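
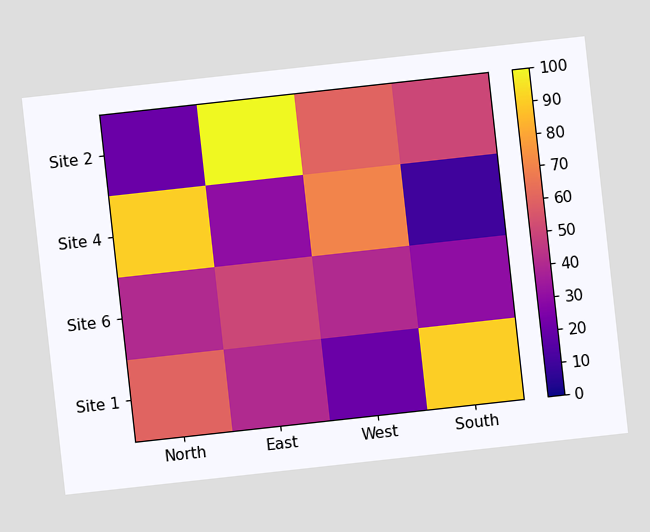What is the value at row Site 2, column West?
The chart is tilted about 6° counter-clockwise. Matching cell (Site 2, West) against the colorbar gives 60.

60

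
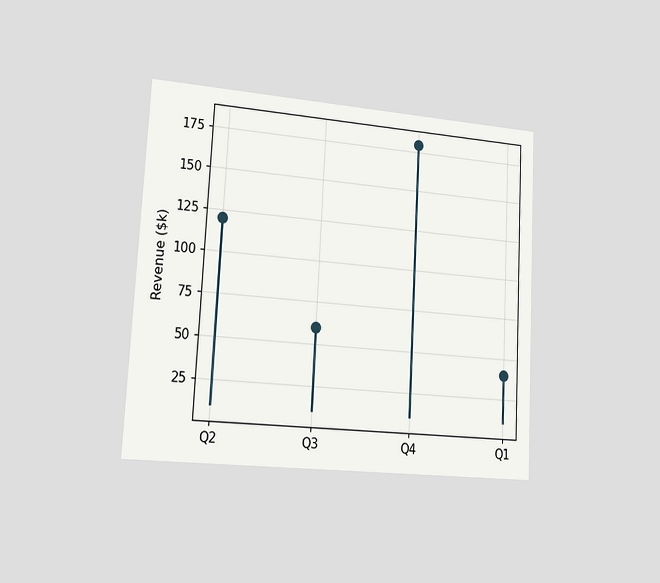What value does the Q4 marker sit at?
$180k

The chart is tilted about 3° clockwise and viewed slightly from the left. The Q4 marker sits at $180k.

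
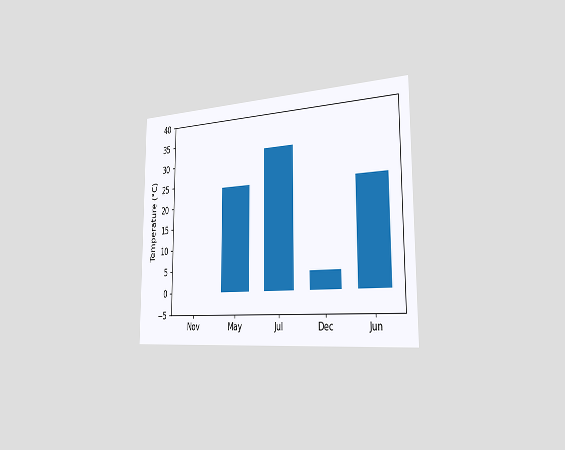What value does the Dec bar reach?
The chart is viewed slightly from the right. Reading along the chart's y-axis, the Dec bar reaches 4°C.

4°C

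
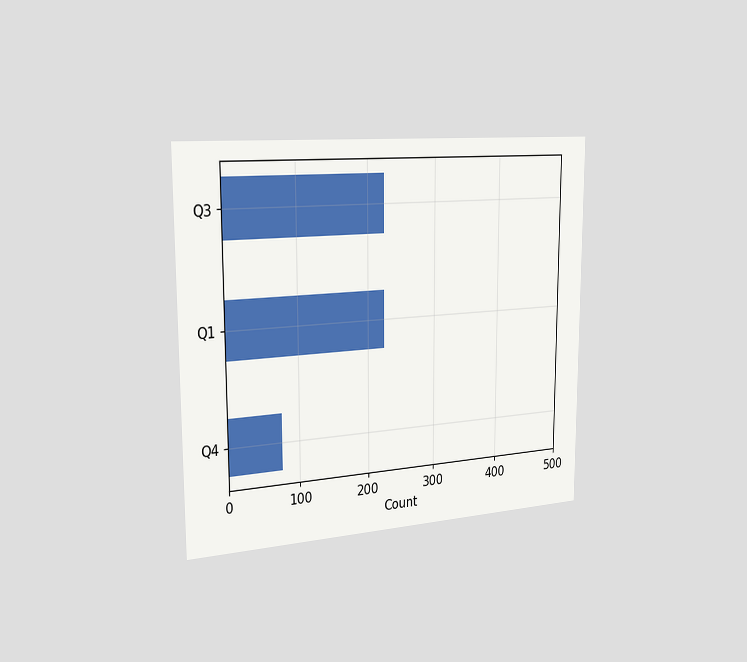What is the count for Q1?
225

The chart is viewed slightly from the left. Reading along the chart's x-axis, the Q1 bar reaches 225.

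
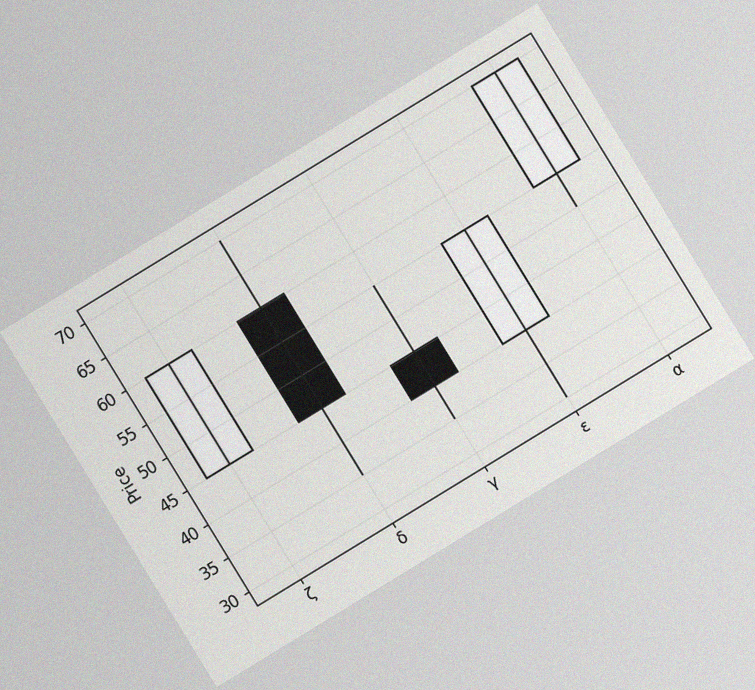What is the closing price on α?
70

The chart is tilted about 31° counter-clockwise, with some photo noise. The α candle closes at 70.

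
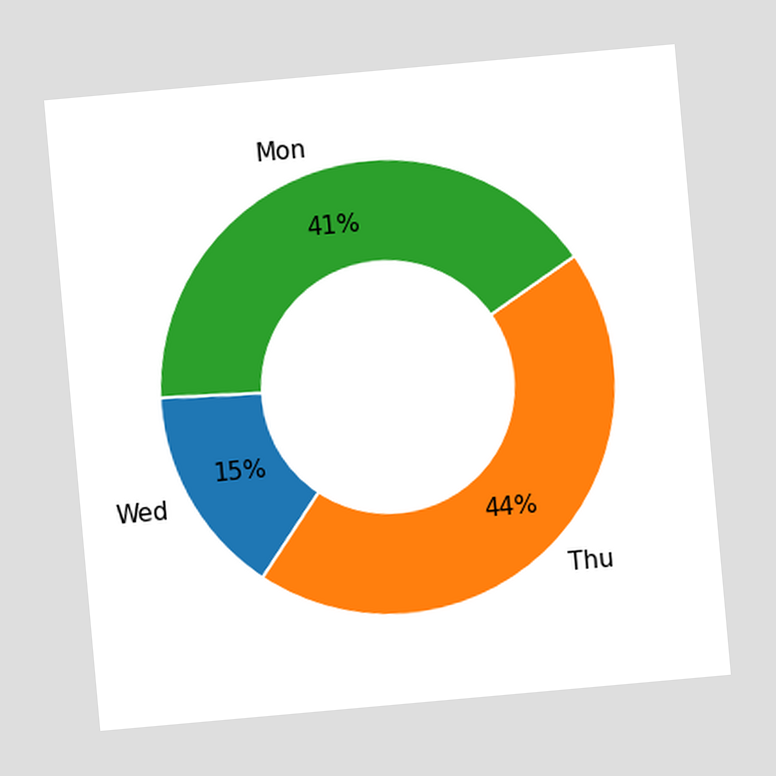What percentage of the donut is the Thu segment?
The chart is tilted about 5° counter-clockwise. The Thu segment takes up 44% of the ring.

44%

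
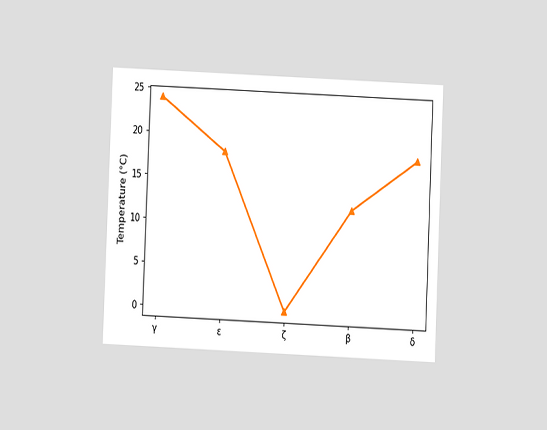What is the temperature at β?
The chart is tilted about 2° clockwise and viewed at a slight angle. At β, the line is at 12°C.

12°C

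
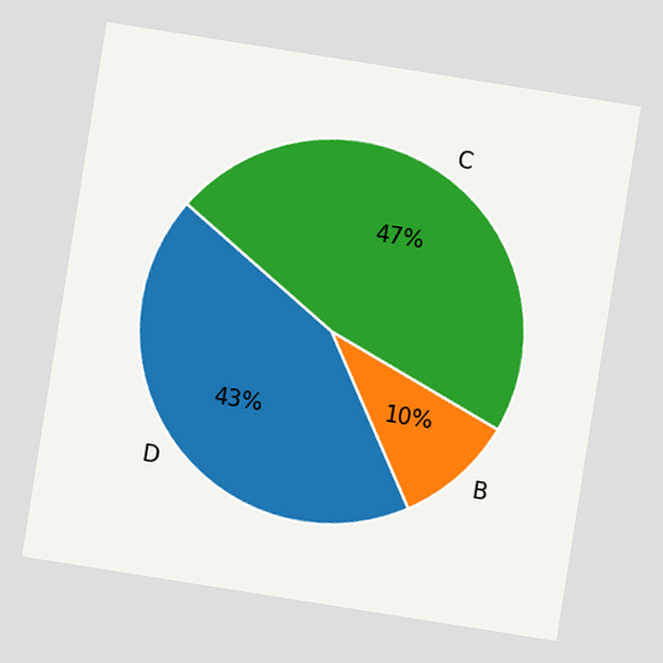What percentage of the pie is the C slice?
47%

The chart is tilted about 9° clockwise. The C slice takes up 47% of the pie.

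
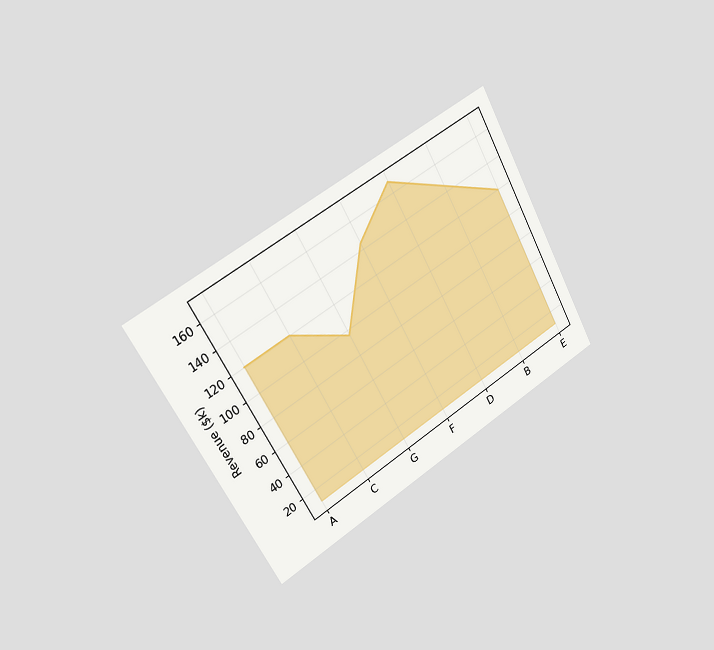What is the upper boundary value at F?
The chart is tilted about 30° counter-clockwise and viewed slightly from the left. At F the upper boundary is at $144k.

$144k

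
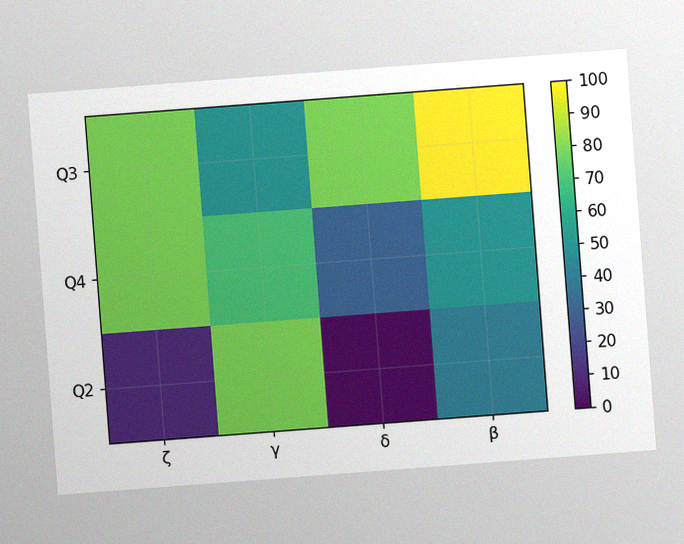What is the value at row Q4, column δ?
30

The chart is tilted about 4° counter-clockwise, with some photo noise. Matching cell (Q4, δ) against the colorbar gives 30.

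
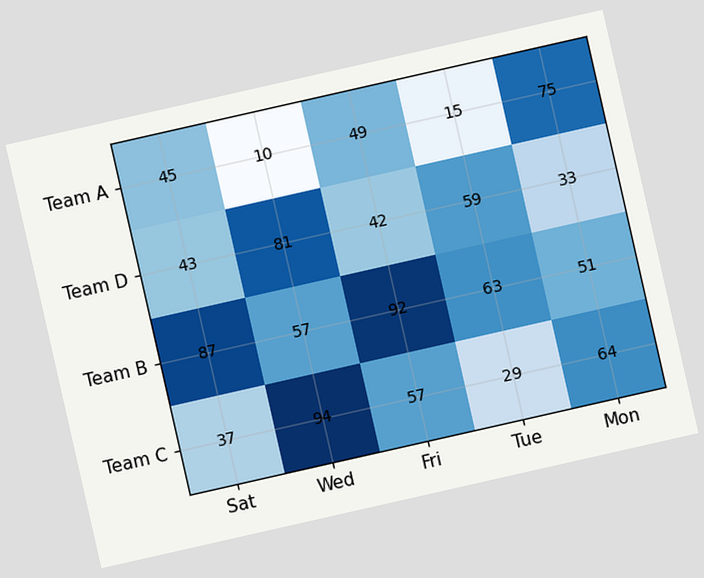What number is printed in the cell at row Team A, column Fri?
The chart is tilted about 13° counter-clockwise. The (Team A, Fri) cell reads 49.

49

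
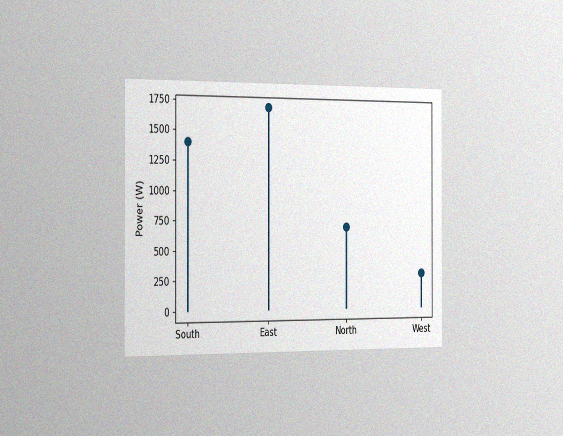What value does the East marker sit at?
1700W

The chart is viewed slightly from the left, with some photo noise. The East marker sits at 1700W.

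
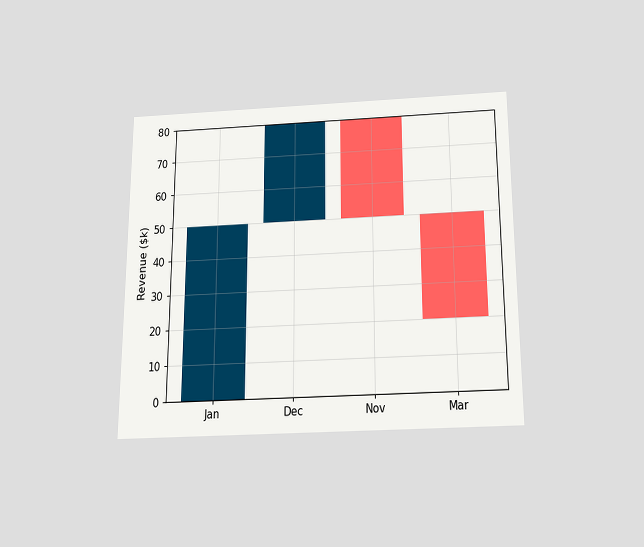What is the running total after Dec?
$80k

The chart is viewed slightly from below. After Dec the running total reaches $80k.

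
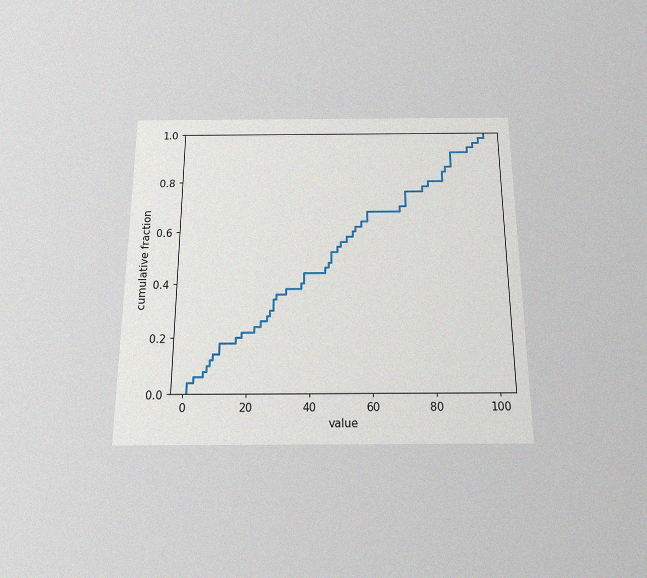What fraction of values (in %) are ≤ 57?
64%

The chart is viewed slightly from below, with some photo noise. At x=57 the ECDF step is at 64%.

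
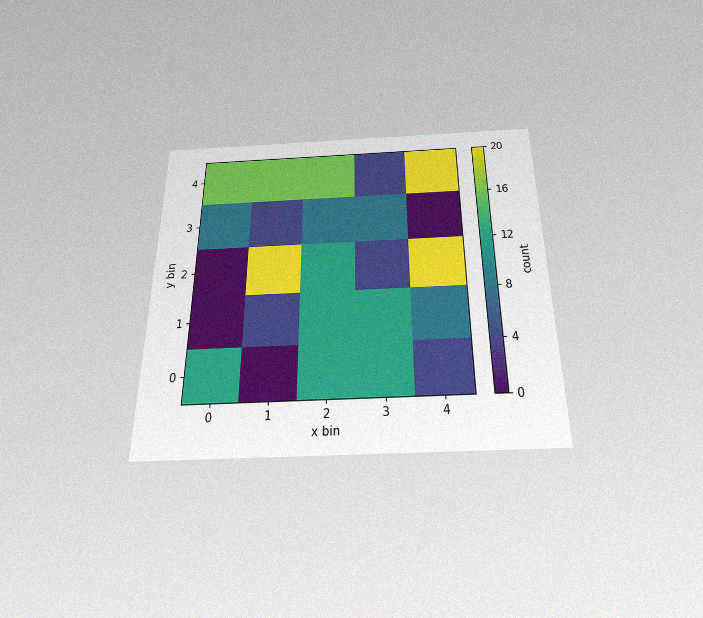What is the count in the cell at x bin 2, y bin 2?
12

The chart is viewed slightly from below, with some photo noise. Matching the cell (2, 2) against the colorbar gives 12.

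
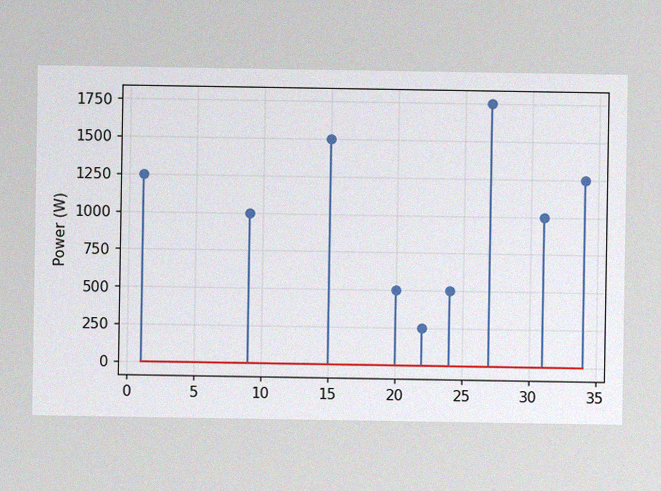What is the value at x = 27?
1750W

The image has some photo noise and uneven lighting. The stem at x=27 reaches 1750W.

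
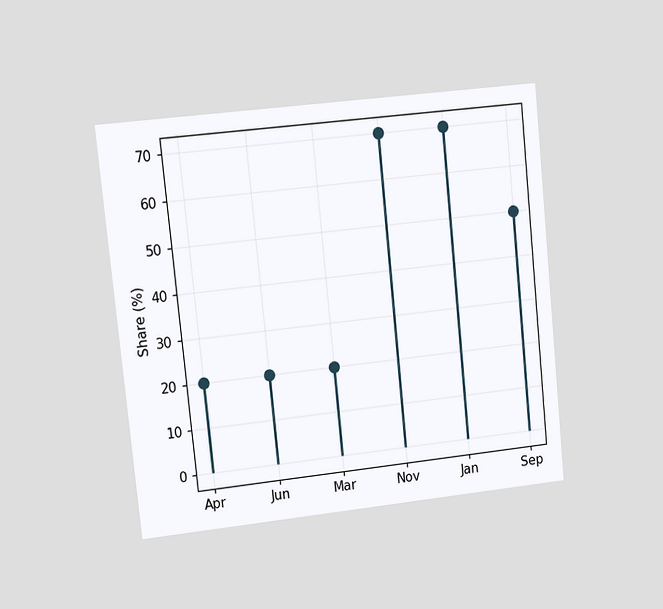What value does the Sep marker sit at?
50%

The chart is tilted about 6° counter-clockwise and viewed at a slight angle. The Sep marker sits at 50%.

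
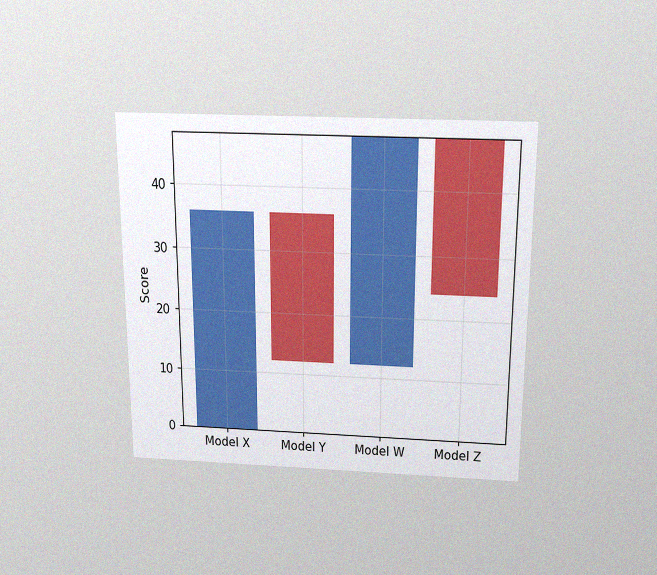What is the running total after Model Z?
The chart is viewed slightly from above, with some photo noise. After Model Z the running total reaches 24.

24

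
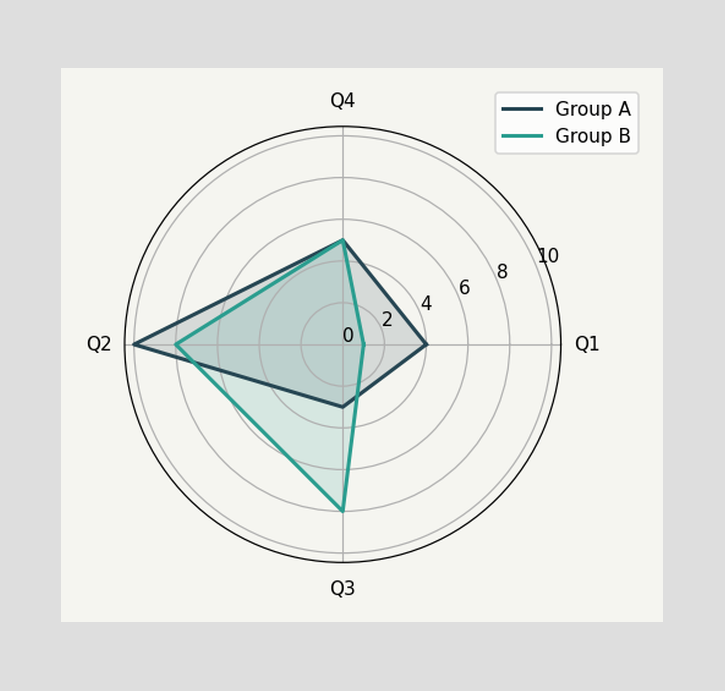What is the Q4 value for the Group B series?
On the Q4 axis, Group B reaches 5.

5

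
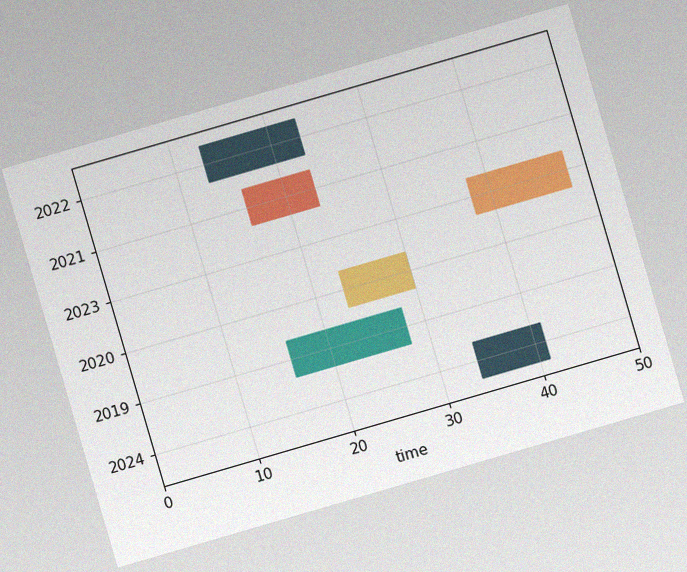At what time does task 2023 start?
38

The chart is tilted about 16° counter-clockwise, with some photo noise. The 2023 bar begins at t=38.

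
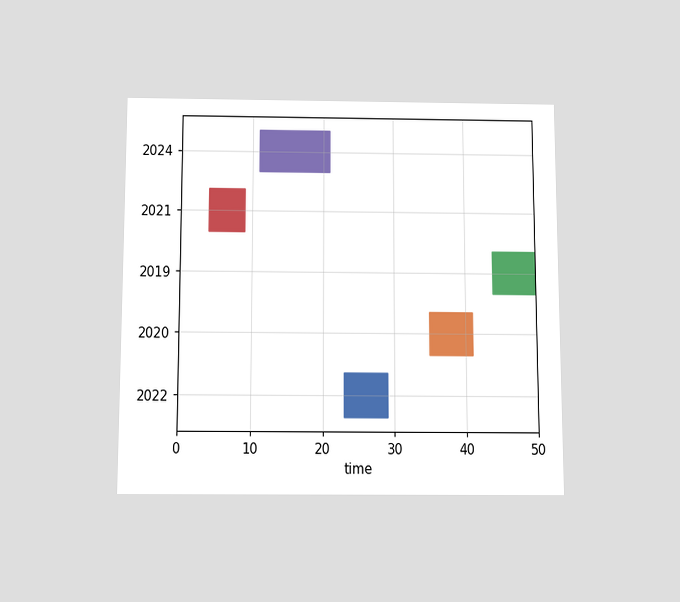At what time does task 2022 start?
23

The chart is viewed slightly from below. The 2022 bar begins at t=23.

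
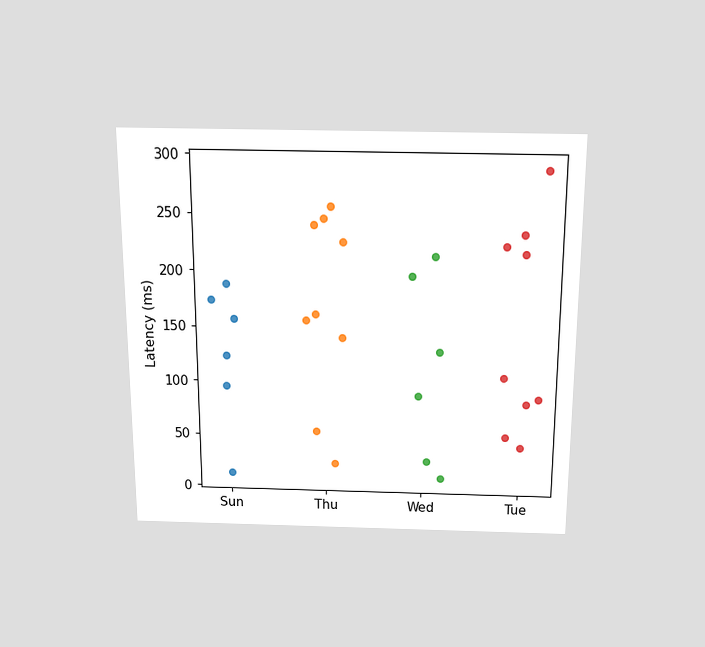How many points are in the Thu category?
9

The chart is viewed slightly from above. Counting the markers in the Thu column gives 9.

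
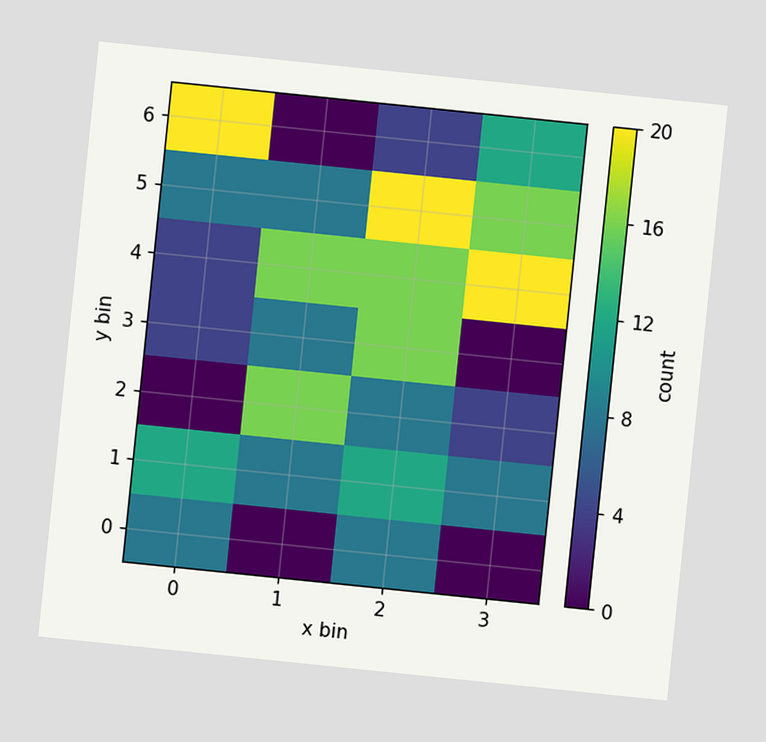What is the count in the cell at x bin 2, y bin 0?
The chart is tilted about 6° clockwise. Matching the cell (2, 0) against the colorbar gives 8.

8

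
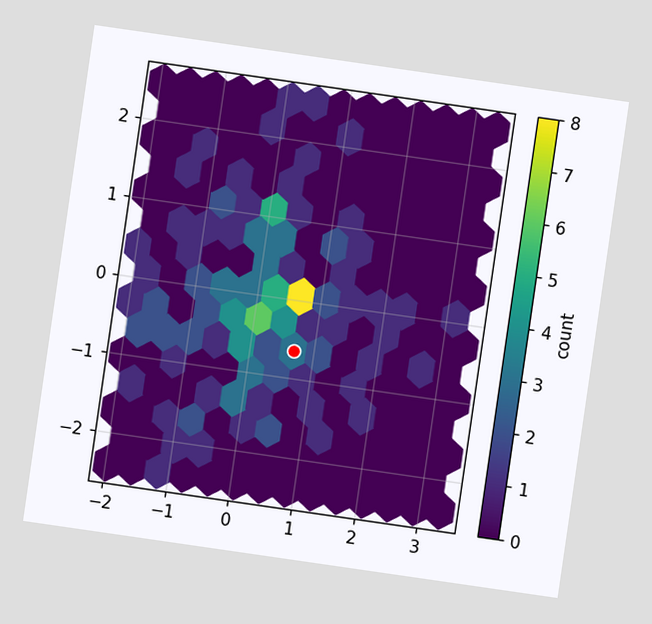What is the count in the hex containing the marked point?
The chart is tilted about 8° clockwise. The marked hex reads 3 on the colorbar.

3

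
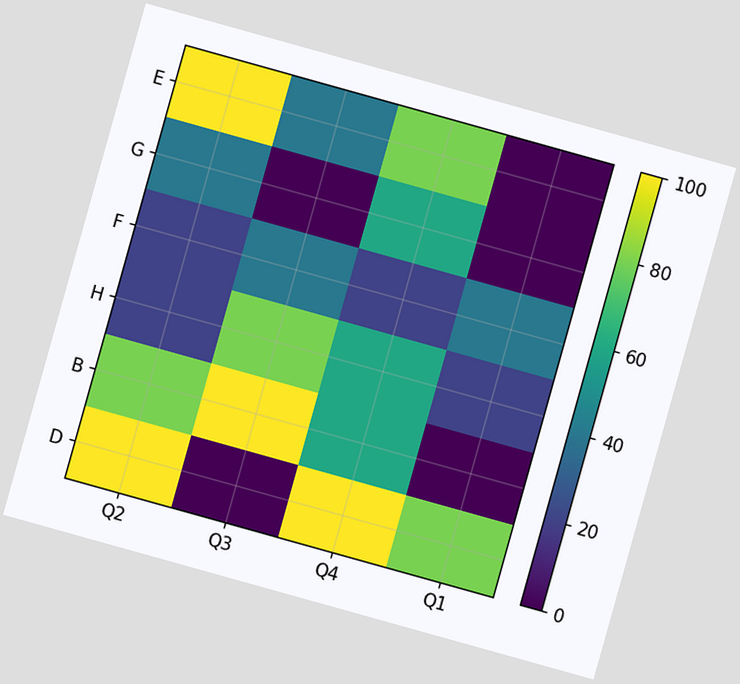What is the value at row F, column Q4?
20

The chart is tilted about 16° clockwise. Matching cell (F, Q4) against the colorbar gives 20.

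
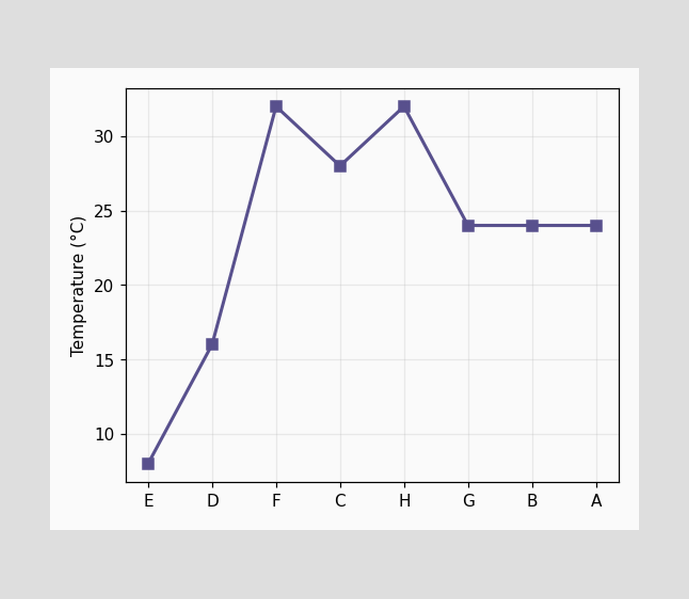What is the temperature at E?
At E, the line is at 8°C.

8°C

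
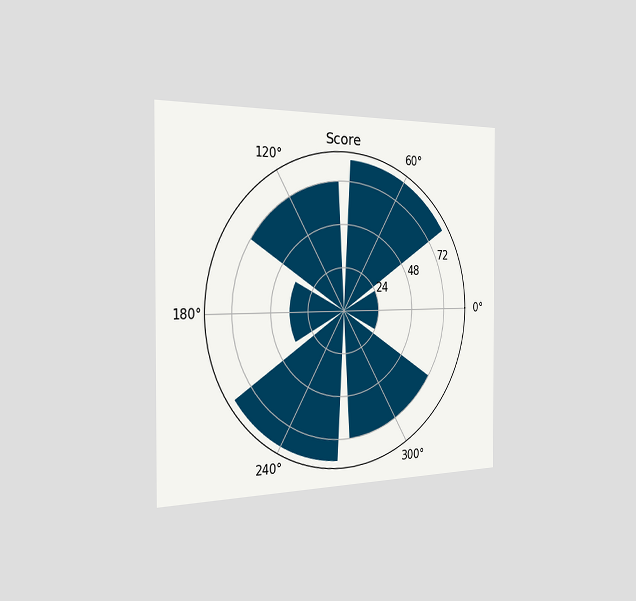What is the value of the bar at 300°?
72

The chart is viewed slightly from the left. The bar at 300° reaches 72 on the radial axis.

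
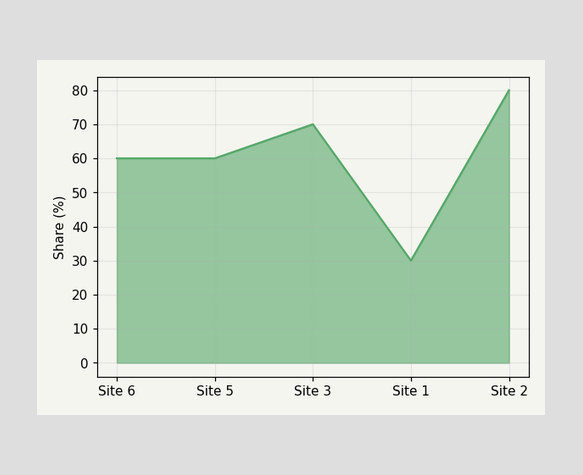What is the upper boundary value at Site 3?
70%

At Site 3 the upper boundary is at 70%.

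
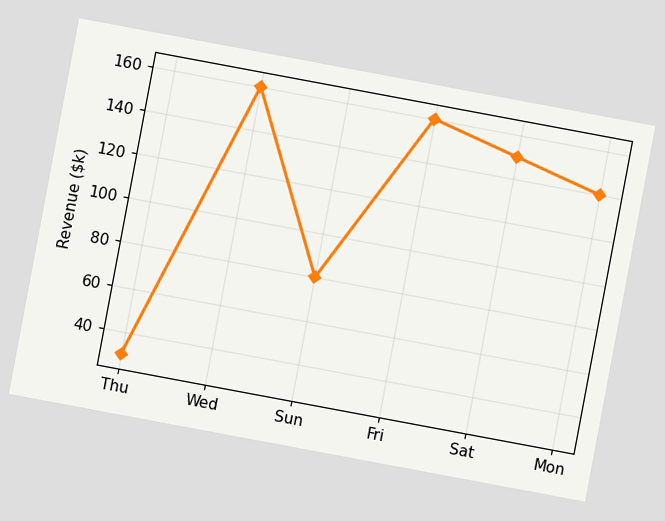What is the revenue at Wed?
$160k

The chart is tilted about 11° clockwise. At Wed, the line is at $160k.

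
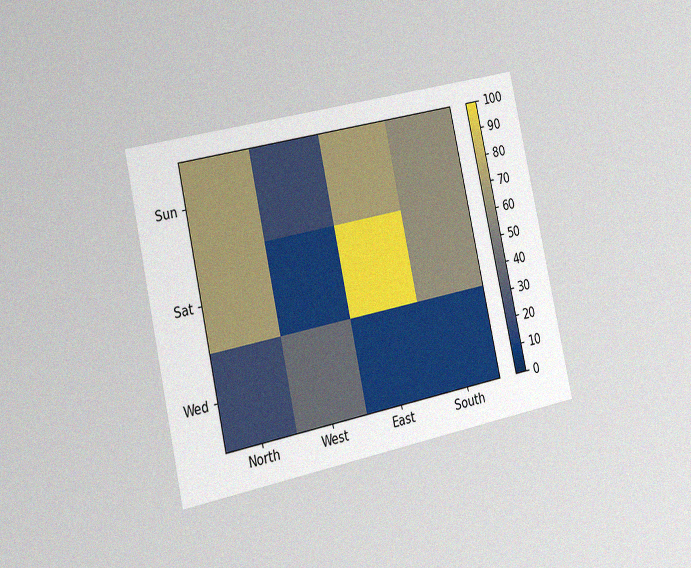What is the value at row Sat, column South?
The chart is tilted about 12° counter-clockwise and viewed slightly from the left, with some photo noise. Matching cell (Sat, South) against the colorbar gives 60.

60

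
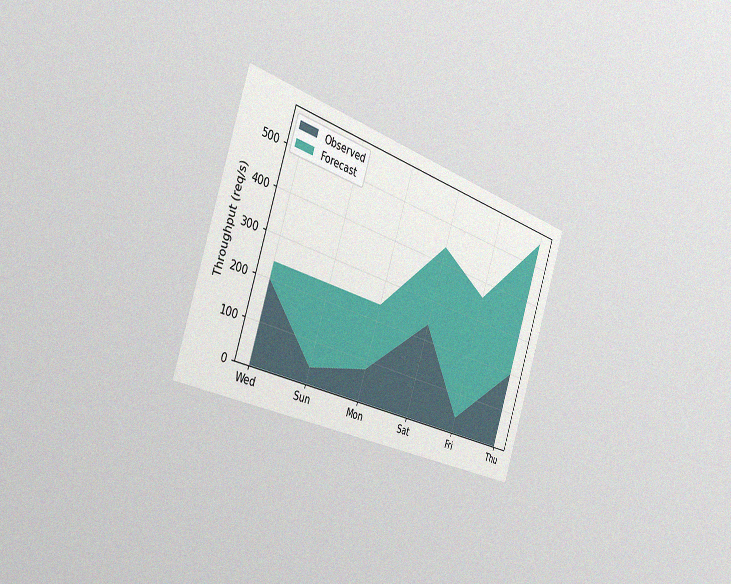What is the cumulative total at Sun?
The chart is tilted about 18° clockwise and viewed slightly from the left, with some photo noise. The stacked total at Sun reaches 240req/s.

240req/s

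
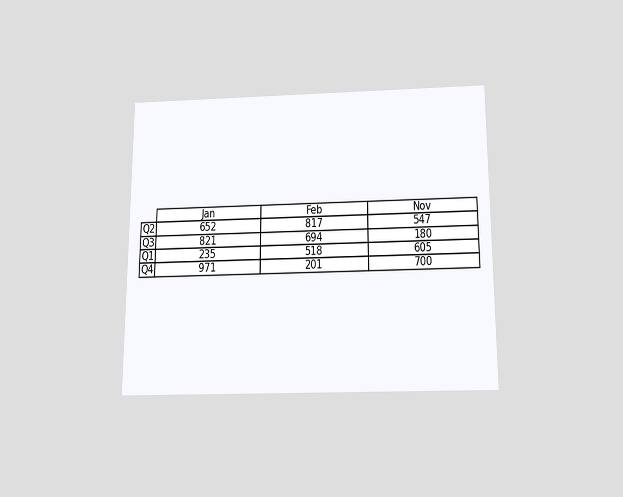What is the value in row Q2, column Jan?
The chart is viewed slightly from below. The (Q2, Jan) cell reads 652.

652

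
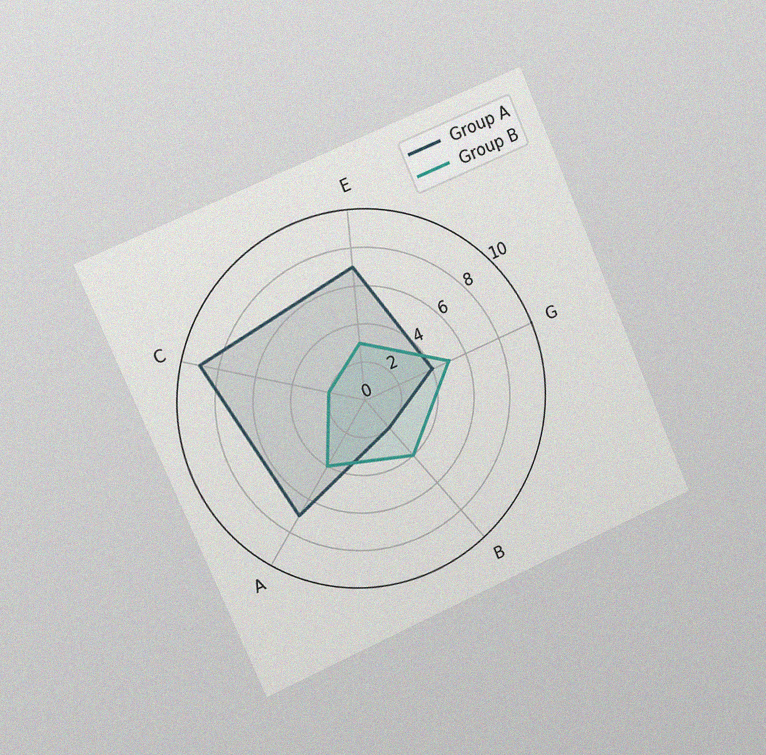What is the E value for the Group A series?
7

The chart is tilted about 23° counter-clockwise and viewed slightly from the left, with some photo noise. On the E axis, Group A reaches 7.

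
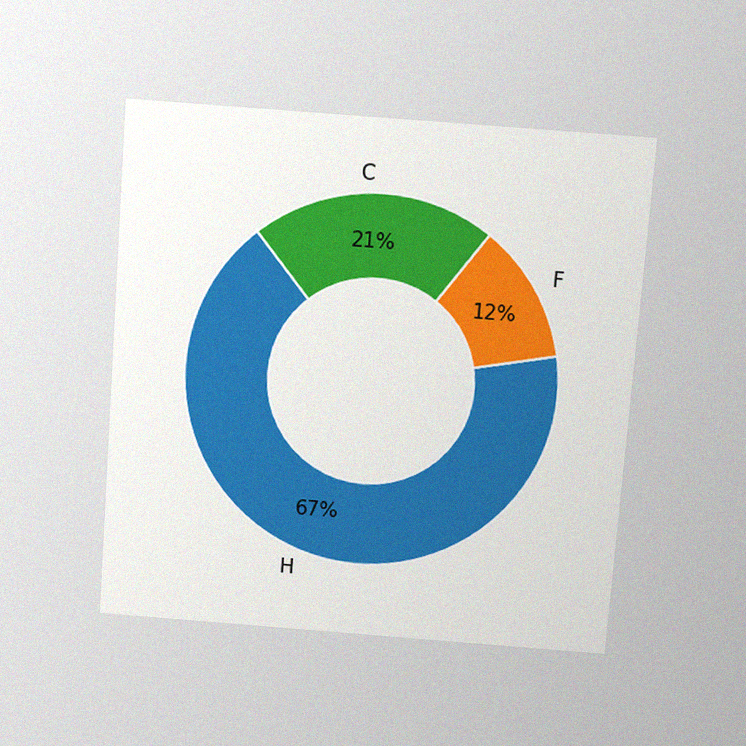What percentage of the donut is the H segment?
67%

The chart is tilted about 4° clockwise and viewed slightly from above, with some photo noise. The H segment takes up 67% of the ring.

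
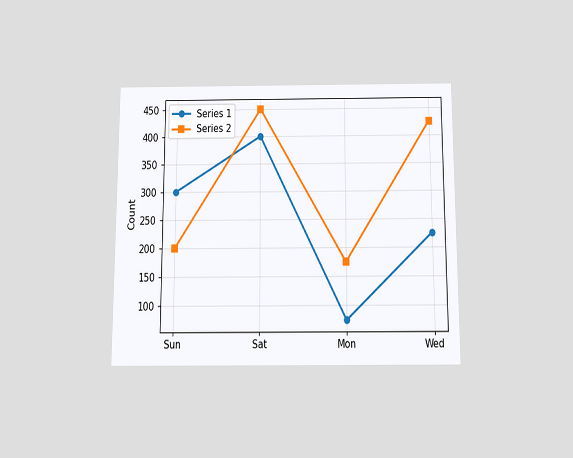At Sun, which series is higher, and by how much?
The chart is viewed slightly from below. At Sun, Series 1 sits above the other line by 100.

Series 1, by 100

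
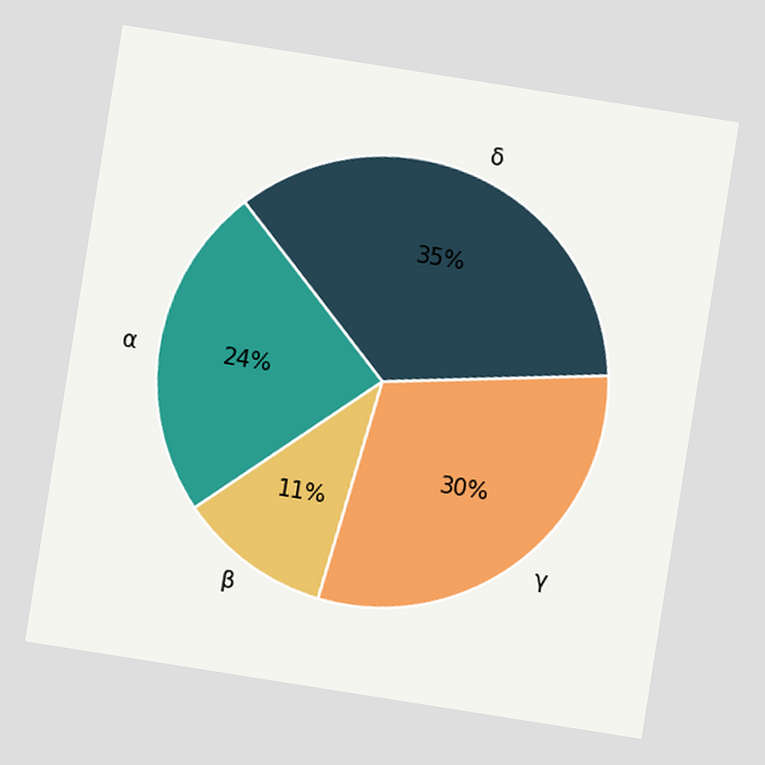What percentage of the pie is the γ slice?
The chart is tilted about 9° clockwise. The γ slice takes up 30% of the pie.

30%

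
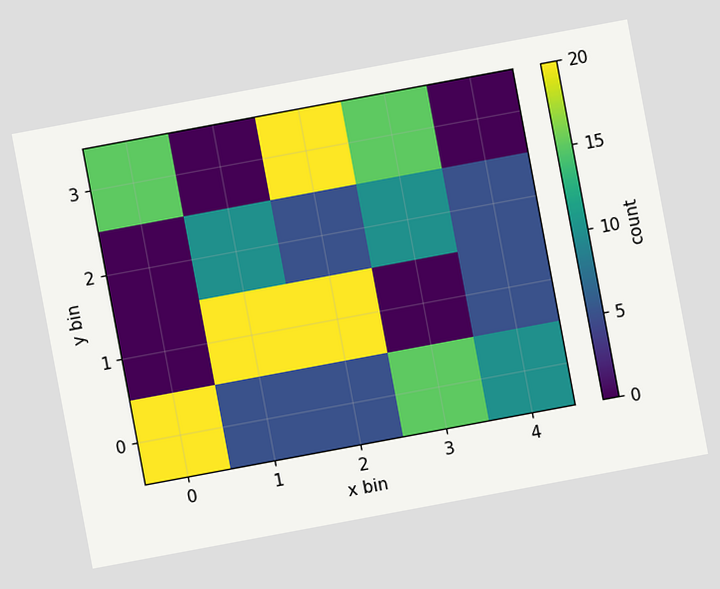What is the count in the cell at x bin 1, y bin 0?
The chart is tilted about 11° counter-clockwise. Matching the cell (1, 0) against the colorbar gives 5.

5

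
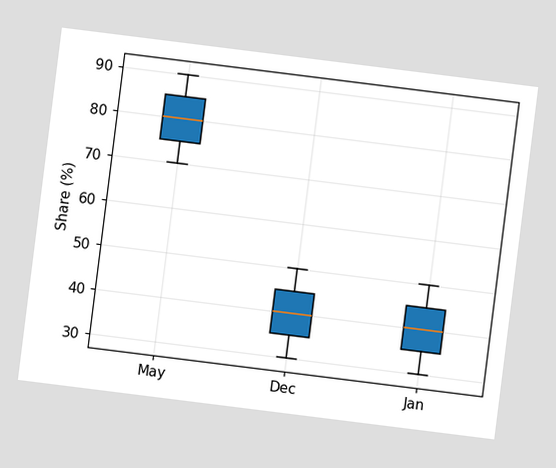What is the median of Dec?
The chart is tilted about 7° clockwise. The median line in the Dec box sits at 40%.

40%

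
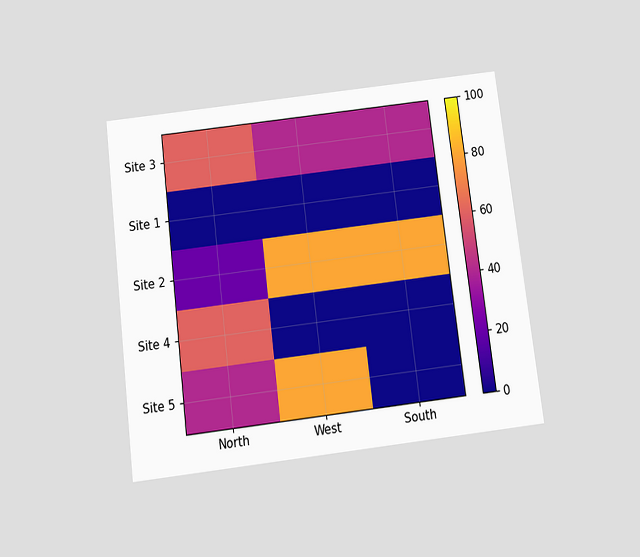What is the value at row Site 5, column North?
The chart is tilted about 7° counter-clockwise and viewed slightly from below. Matching cell (Site 5, North) against the colorbar gives 40.

40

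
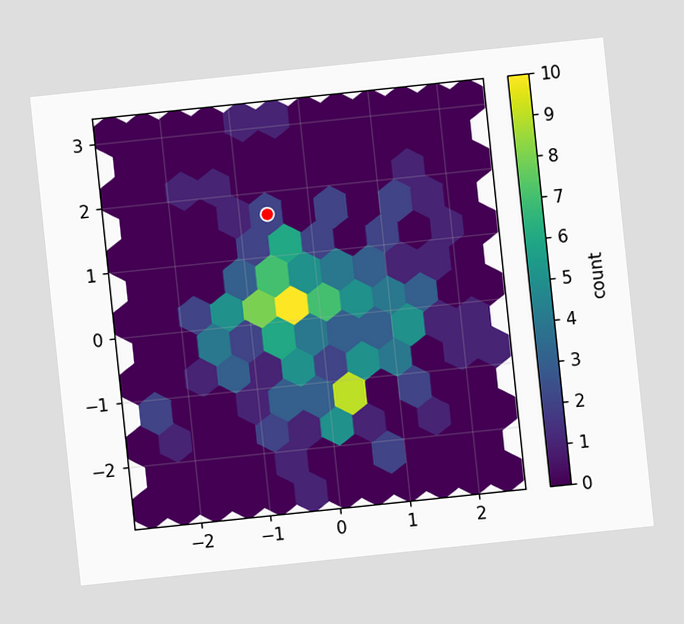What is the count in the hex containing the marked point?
The chart is tilted about 6° counter-clockwise. The marked hex reads 2 on the colorbar.

2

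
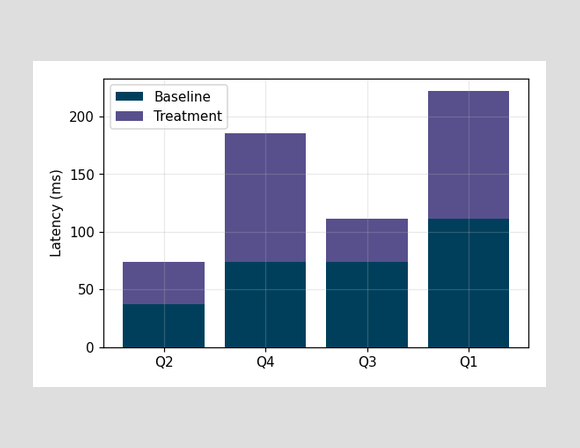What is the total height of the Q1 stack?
The Q1 stack's top reaches 222ms on the y-axis.

222ms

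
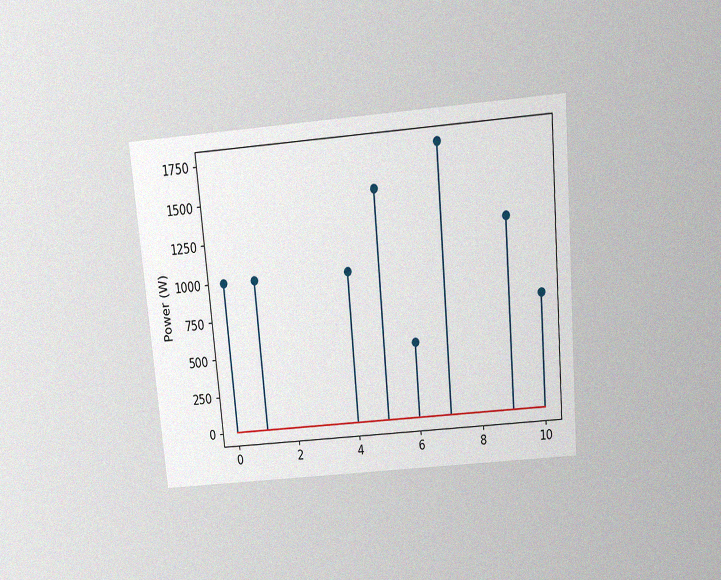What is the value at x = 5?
1500W

The chart is tilted about 5° counter-clockwise and viewed slightly from above, with some photo noise. The stem at x=5 reaches 1500W.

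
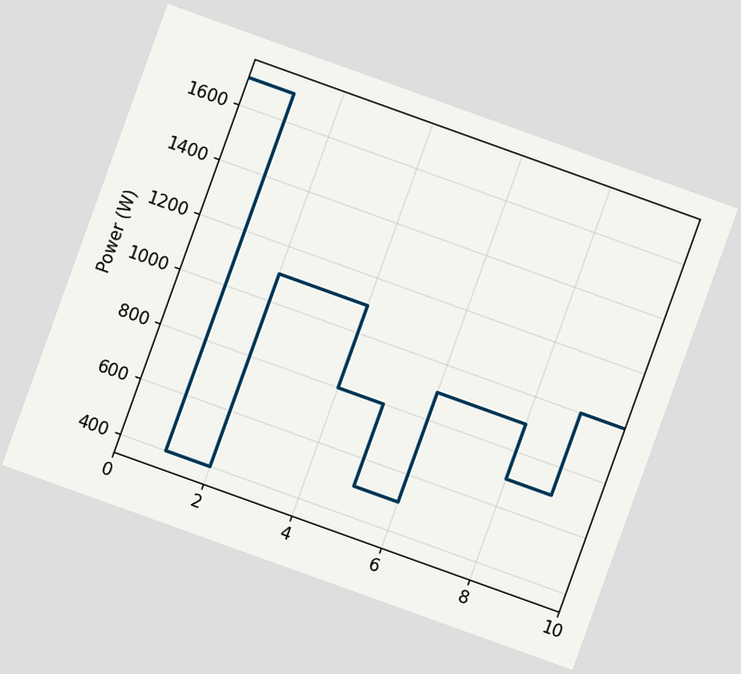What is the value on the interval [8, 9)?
The chart is tilted about 20° clockwise. On [8, 9) the step sits at 700W.

700W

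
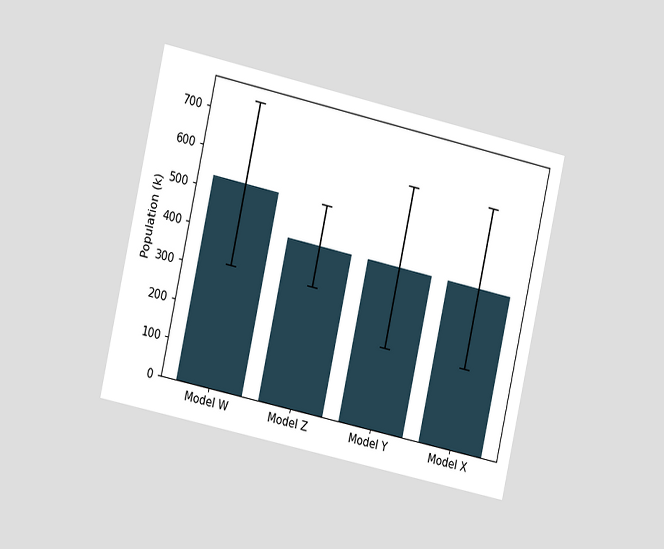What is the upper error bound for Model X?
636k

The chart is tilted about 12° clockwise and viewed slightly from the left. The Model X bar's upper whisker reaches 636k.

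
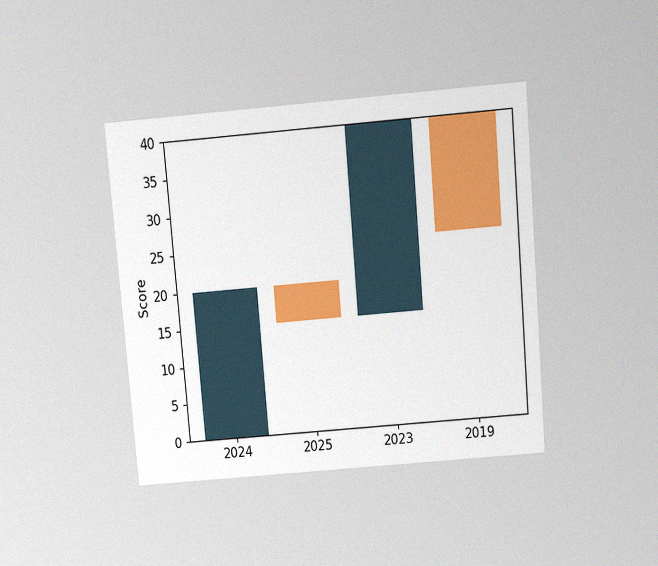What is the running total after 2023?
40

The chart is tilted about 5° counter-clockwise and viewed slightly from above, with some photo noise. After 2023 the running total reaches 40.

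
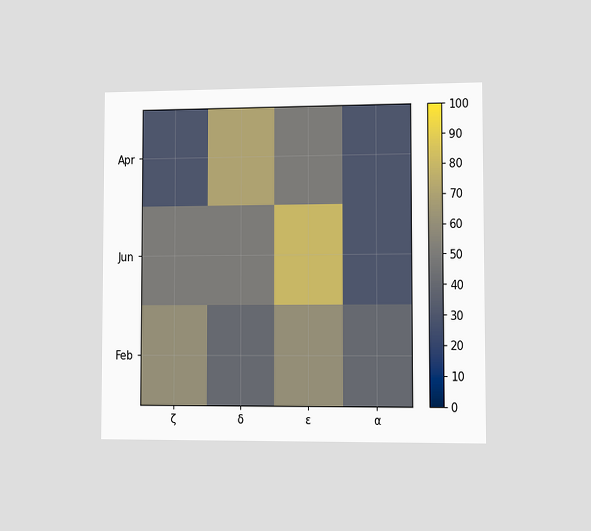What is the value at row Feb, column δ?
40

The chart is viewed slightly from the right. Matching cell (Feb, δ) against the colorbar gives 40.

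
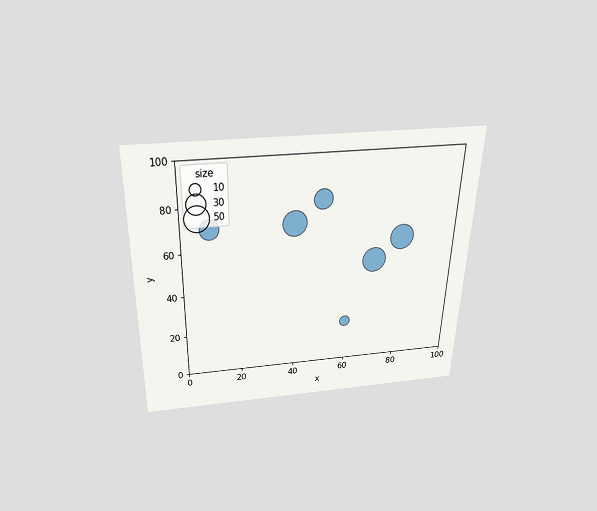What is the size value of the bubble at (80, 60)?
50

The chart is viewed slightly from above. Matching the bubble at (80, 60) against the size legend gives 50.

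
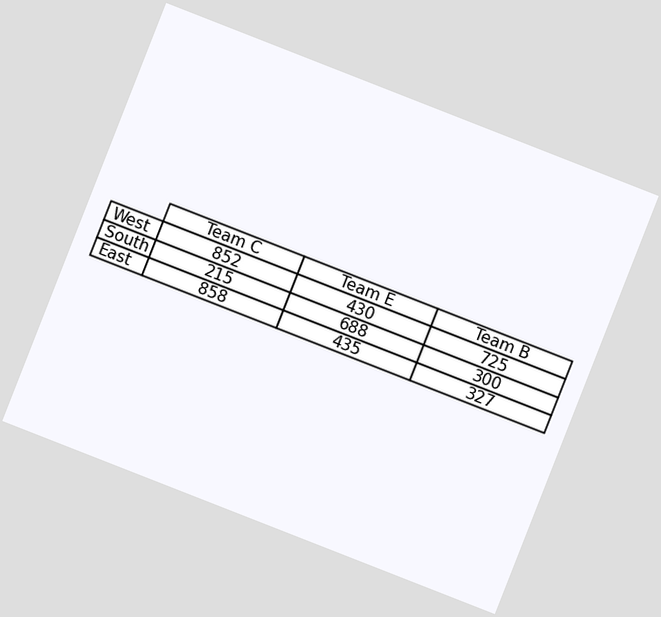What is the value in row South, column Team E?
688

The chart is tilted about 21° clockwise. The (South, Team E) cell reads 688.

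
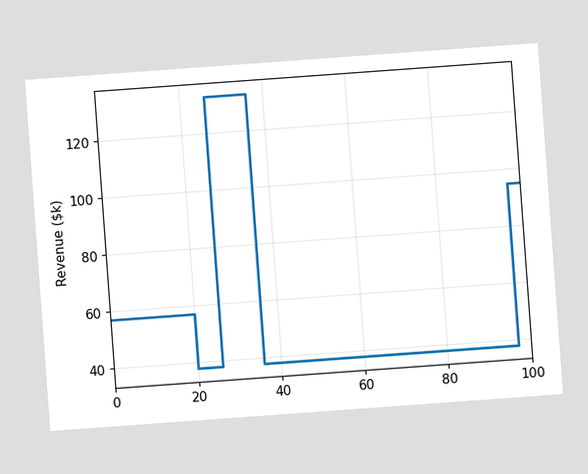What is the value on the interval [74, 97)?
The chart is tilted about 4° counter-clockwise. On [74, 97) the step sits at $38k.

$38k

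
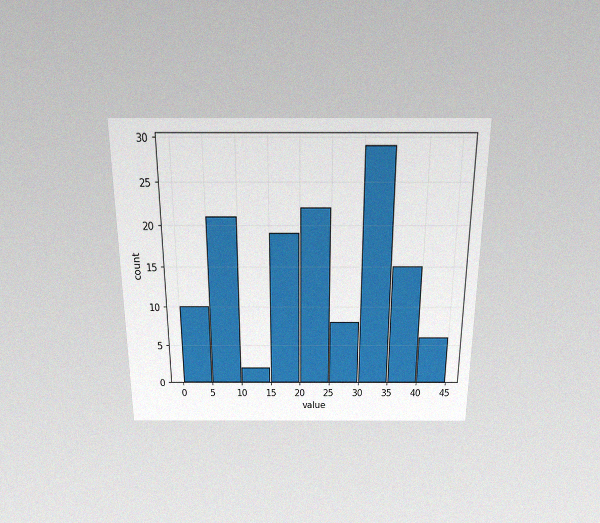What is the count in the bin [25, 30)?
8

The chart is viewed slightly from above, with some photo noise. The [25, 30) bin has height 8.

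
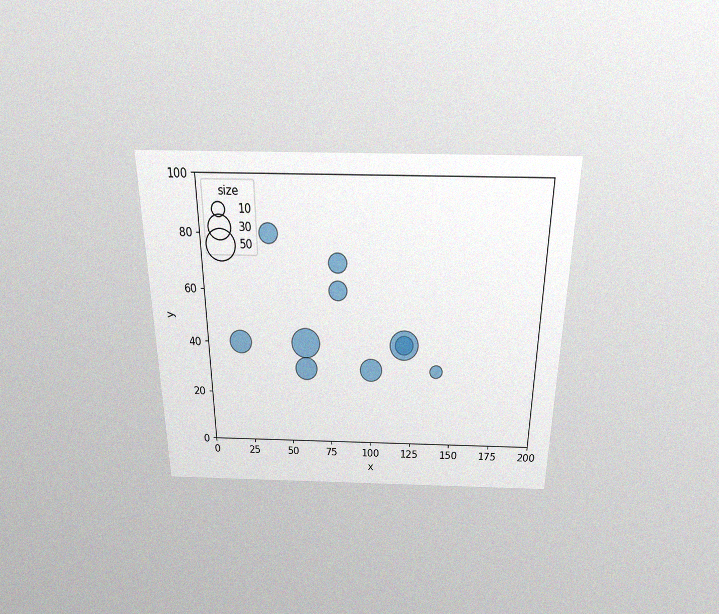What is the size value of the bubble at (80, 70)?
20

The chart is viewed slightly from above, with some photo noise. Matching the bubble at (80, 70) against the size legend gives 20.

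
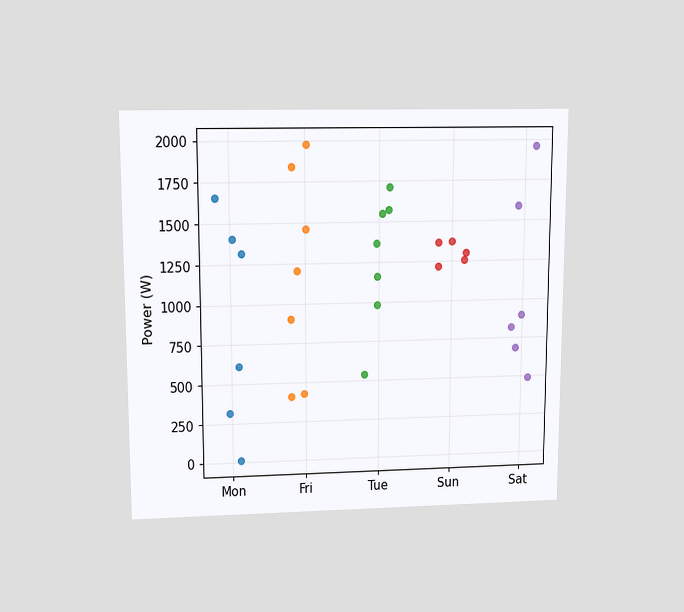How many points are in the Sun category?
5

The chart is viewed slightly from above. Counting the markers in the Sun column gives 5.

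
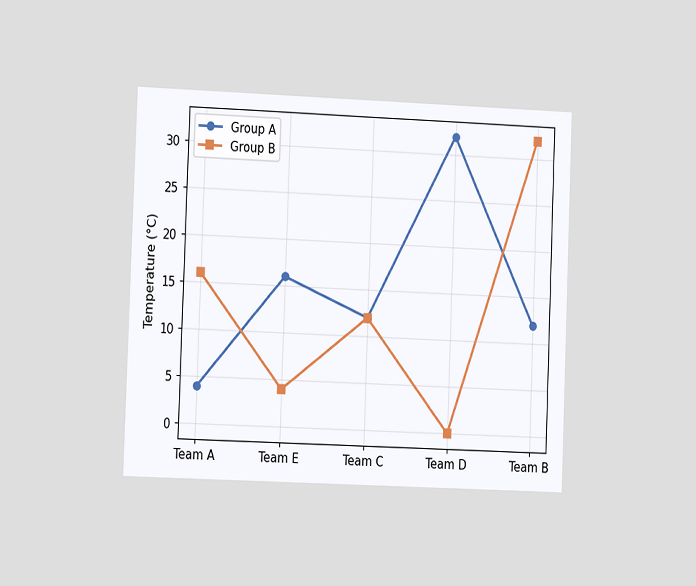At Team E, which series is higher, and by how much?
The chart is tilted about 2° clockwise and viewed slightly from the left. At Team E, Group A sits above the other line by 12°C.

Group A, by 12°C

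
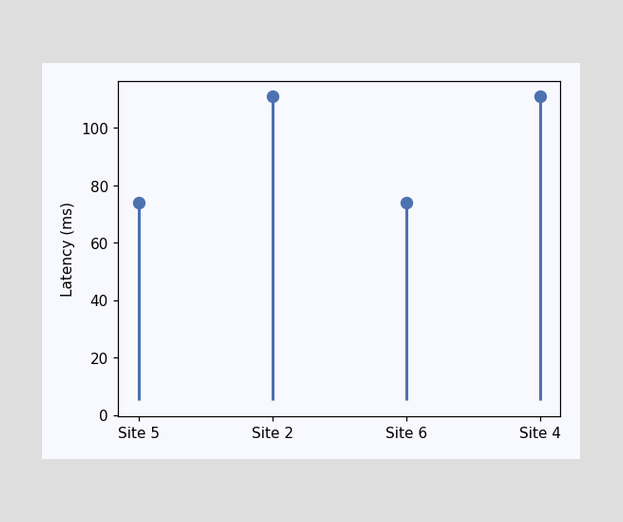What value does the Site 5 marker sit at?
74ms

The Site 5 marker sits at 74ms.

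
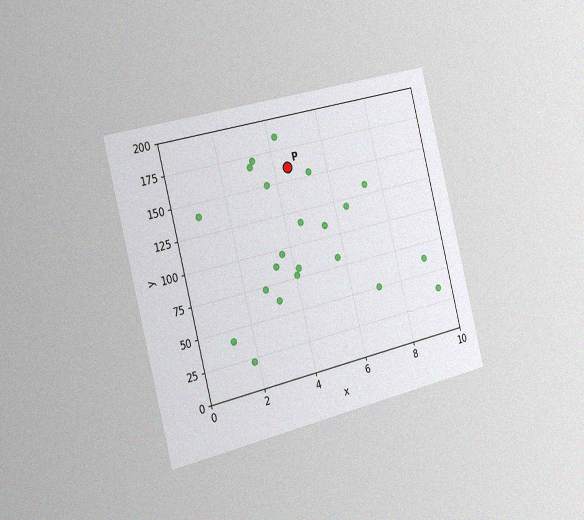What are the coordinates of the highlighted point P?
(4.5, 160)

The chart is tilted about 14° counter-clockwise and viewed slightly from the left, with some photo noise. Following the gridlines from P to each axis, P sits at (4.5, 160).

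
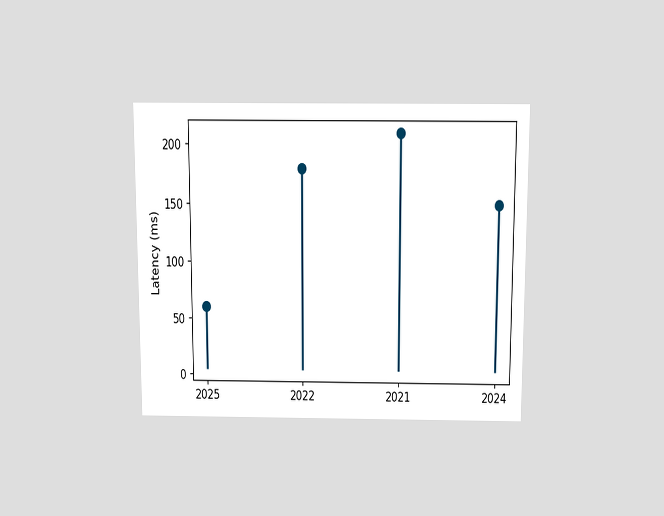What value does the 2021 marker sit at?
210ms

The chart is viewed slightly from above. The 2021 marker sits at 210ms.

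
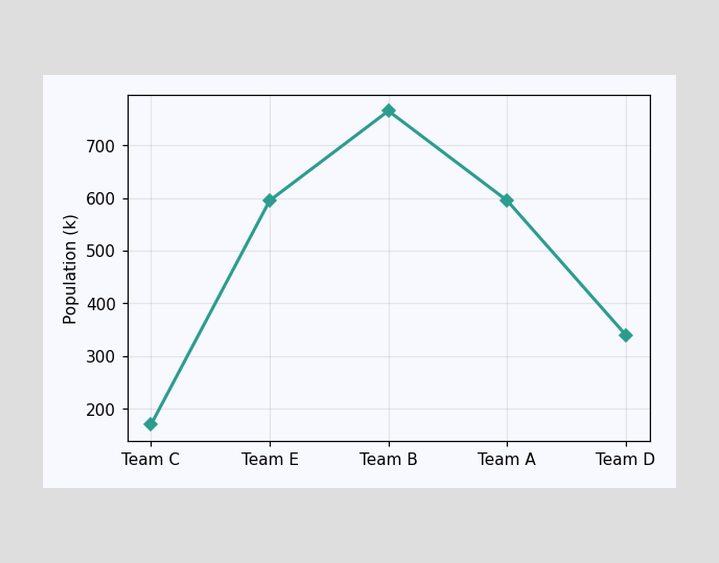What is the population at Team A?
At Team A, the line is at 595k.

595k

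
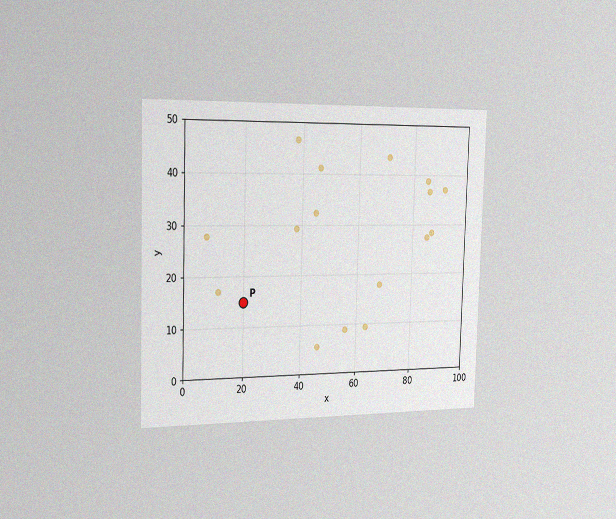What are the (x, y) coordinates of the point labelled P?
(20, 15)

The chart is viewed slightly from the left, with some photo noise. Following the gridlines from P to each axis, P sits at (20, 15).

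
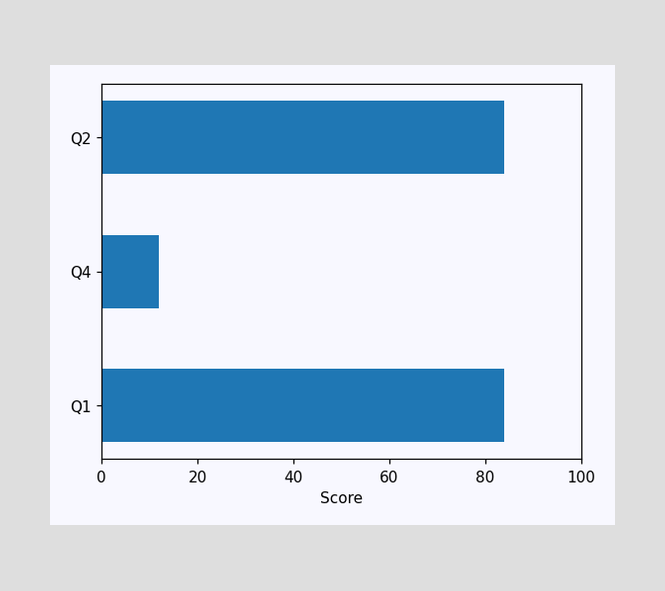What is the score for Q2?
Reading along the chart's x-axis, the Q2 bar reaches 84.

84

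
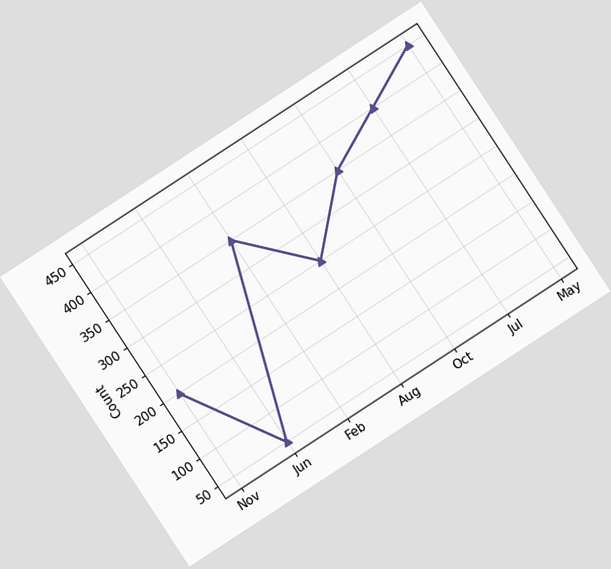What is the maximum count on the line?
The chart is tilted about 33° counter-clockwise. The highest point is at May, and reading across to the y-axis gives 450.

450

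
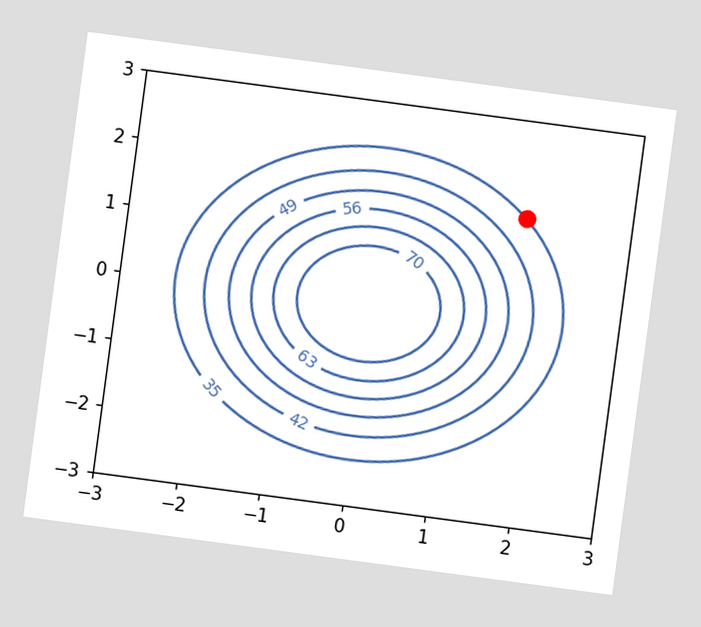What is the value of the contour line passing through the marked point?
The chart is tilted about 8° clockwise. The marked point sits on the contour labelled 35.

35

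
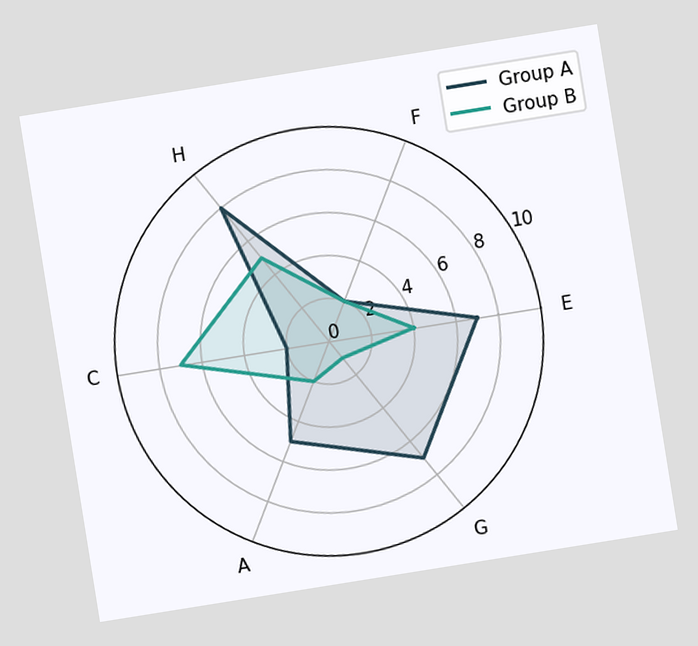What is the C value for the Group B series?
7

The chart is tilted about 9° counter-clockwise. On the C axis, Group B reaches 7.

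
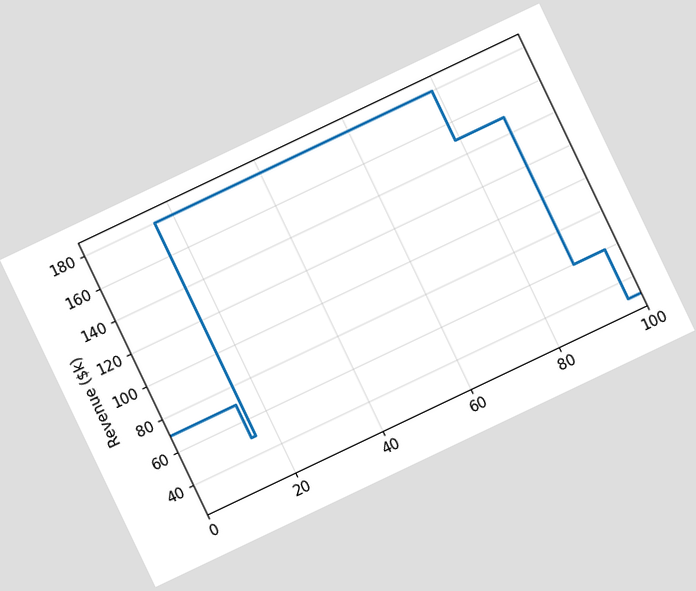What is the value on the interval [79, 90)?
The chart is tilted about 25° counter-clockwise. On [79, 90) the step sits at $150k.

$150k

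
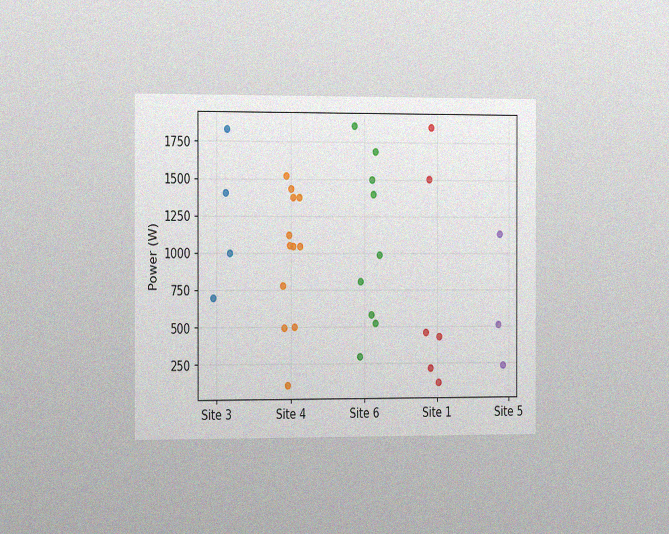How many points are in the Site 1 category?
6

The chart is viewed slightly from the left, with some photo noise. Counting the markers in the Site 1 column gives 6.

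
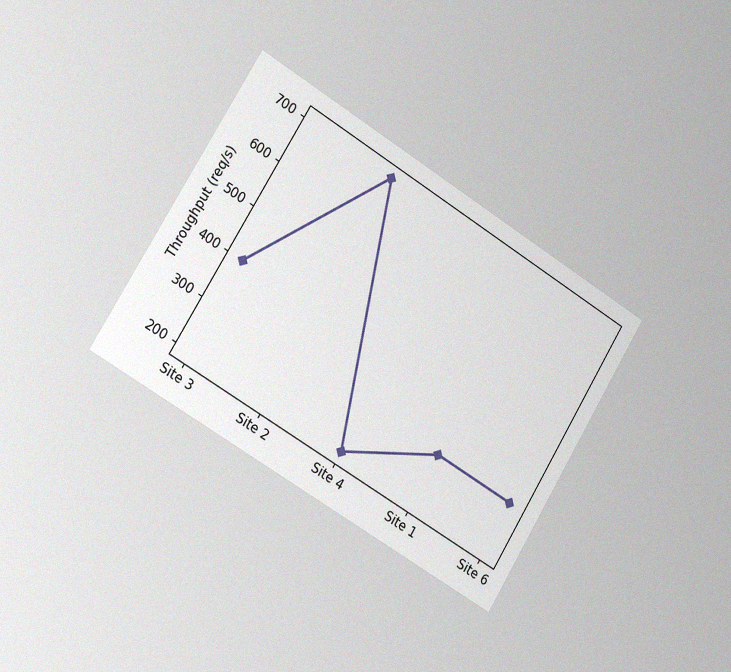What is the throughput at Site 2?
The chart is tilted about 31° clockwise and viewed slightly from the left, with some photo noise. At Site 2, the line is at 700req/s.

700req/s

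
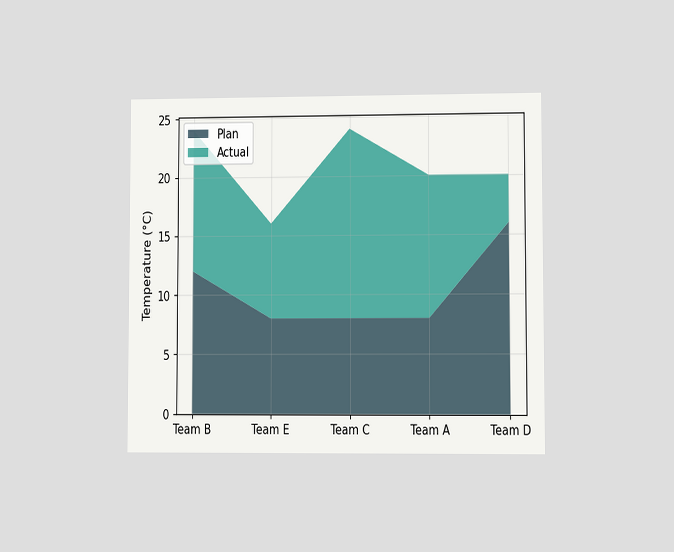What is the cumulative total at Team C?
The chart is viewed at a slight angle. The stacked total at Team C reaches 24°C.

24°C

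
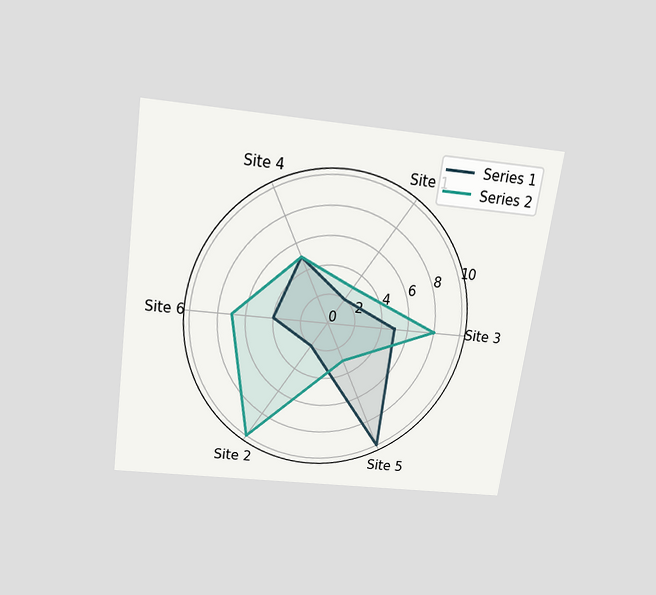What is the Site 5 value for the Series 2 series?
3

The chart is tilted about 8° clockwise and viewed slightly from above. On the Site 5 axis, Series 2 reaches 3.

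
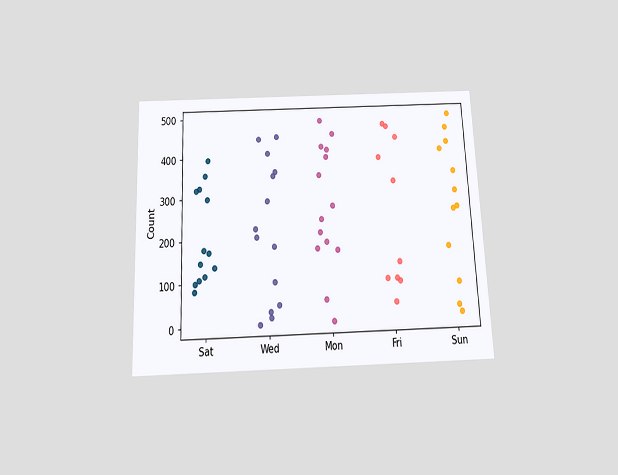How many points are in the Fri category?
The chart is tilted about 2° counter-clockwise and viewed slightly from below. Counting the markers in the Fri column gives 10.

10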